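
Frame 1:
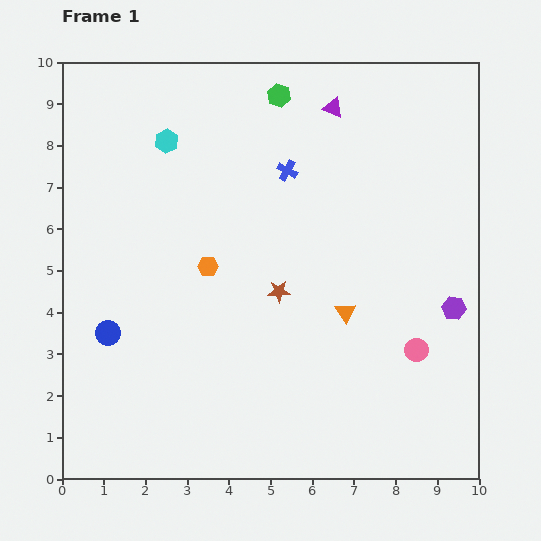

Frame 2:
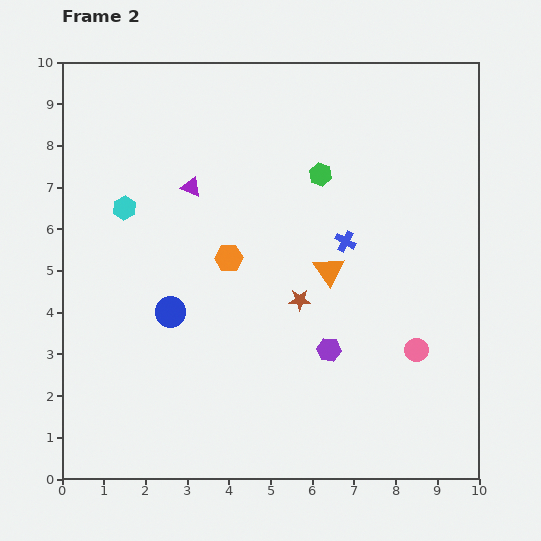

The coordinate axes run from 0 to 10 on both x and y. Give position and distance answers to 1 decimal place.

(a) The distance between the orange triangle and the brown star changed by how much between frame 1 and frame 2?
-0.7

Distance in frame 1: 1.7. Distance in frame 2: 1.0.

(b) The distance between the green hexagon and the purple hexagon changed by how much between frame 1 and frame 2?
-2.4

Distance in frame 1: 6.6. Distance in frame 2: 4.2.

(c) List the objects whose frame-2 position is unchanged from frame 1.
the pink circle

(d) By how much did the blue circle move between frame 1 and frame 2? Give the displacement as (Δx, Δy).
(1.5, 0.5)

The blue circle was at (1.1, 3.5) in frame 1 and (2.6, 4.0) in frame 2.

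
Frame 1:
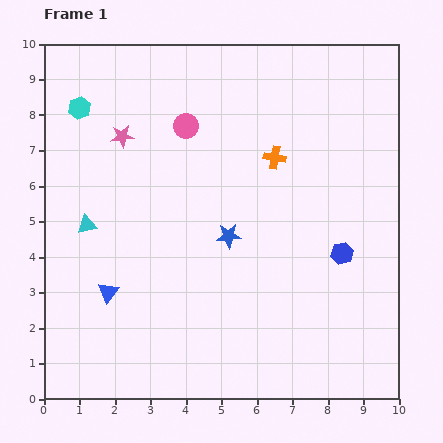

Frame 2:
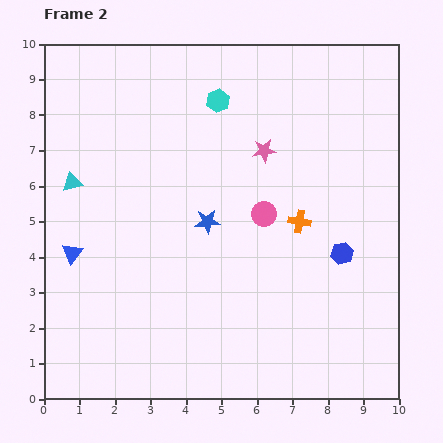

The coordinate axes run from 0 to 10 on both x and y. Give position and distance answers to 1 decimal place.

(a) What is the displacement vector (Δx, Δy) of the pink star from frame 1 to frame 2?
(4.0, -0.4)

The pink star was at (2.2, 7.4) in frame 1 and (6.2, 7.0) in frame 2.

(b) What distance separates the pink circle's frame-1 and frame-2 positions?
3.3

The pink circle moved from (4.0, 7.7) to (6.2, 5.2), a distance of √(2.2² + 2.5²) ≈ 3.3.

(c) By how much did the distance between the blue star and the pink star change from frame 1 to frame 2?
-1.5

Distance in frame 1: 4.1. Distance in frame 2: 2.6.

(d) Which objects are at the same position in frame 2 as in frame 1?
the blue hexagon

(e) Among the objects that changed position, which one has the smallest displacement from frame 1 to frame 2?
the blue star

(moved 0.7)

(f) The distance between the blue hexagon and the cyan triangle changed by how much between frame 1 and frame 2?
+0.7

Distance in frame 1: 7.2. Distance in frame 2: 7.9.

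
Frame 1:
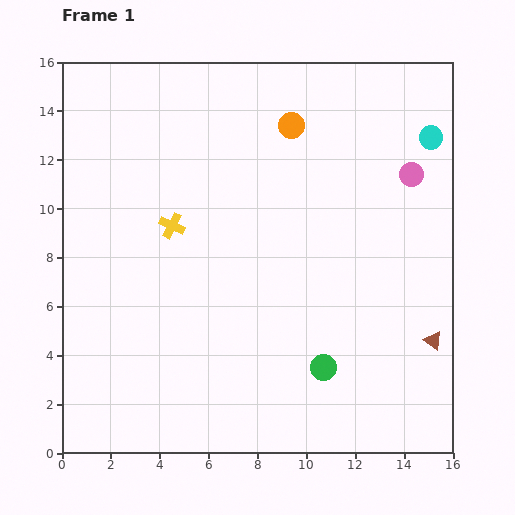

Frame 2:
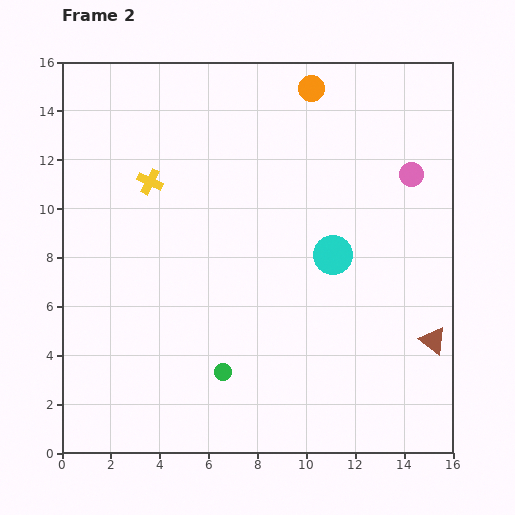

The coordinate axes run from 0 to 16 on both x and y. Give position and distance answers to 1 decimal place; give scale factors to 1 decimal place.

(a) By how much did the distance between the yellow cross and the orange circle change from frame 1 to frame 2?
+1.2

Distance in frame 1: 6.4. Distance in frame 2: 7.6.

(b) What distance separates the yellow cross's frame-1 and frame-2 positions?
2.0

The yellow cross moved from (4.5, 9.3) to (3.6, 11.1), a distance of √(0.9² + 1.8²) ≈ 2.0.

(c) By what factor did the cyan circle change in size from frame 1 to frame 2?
1.6×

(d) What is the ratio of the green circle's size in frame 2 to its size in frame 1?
0.7×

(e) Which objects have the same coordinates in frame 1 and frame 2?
the pink circle, the brown triangle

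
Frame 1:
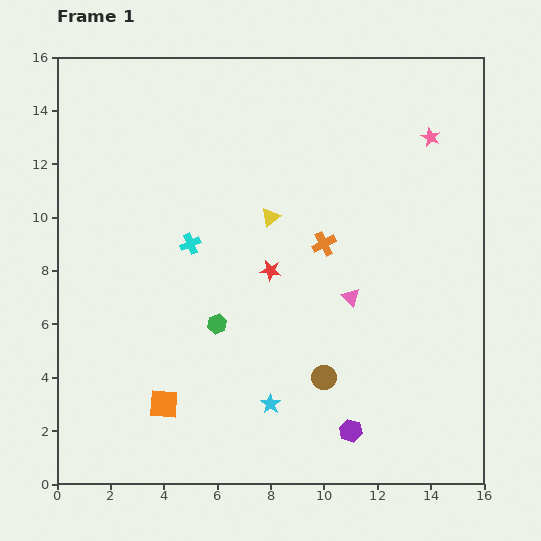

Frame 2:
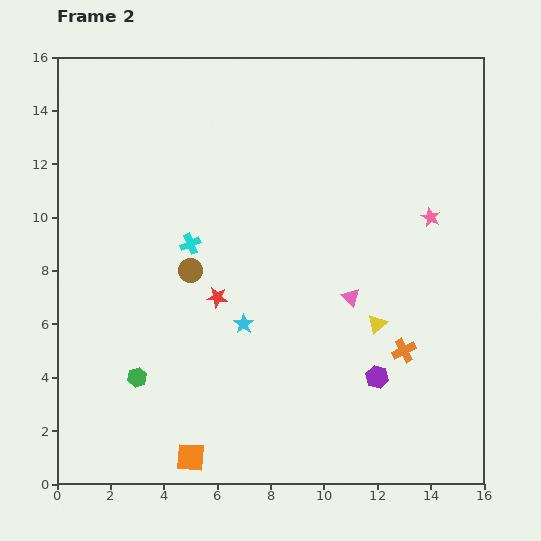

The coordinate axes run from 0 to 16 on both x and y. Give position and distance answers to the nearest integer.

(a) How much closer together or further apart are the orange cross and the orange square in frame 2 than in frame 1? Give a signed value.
+1

Distance in frame 1: 8. Distance in frame 2: 9.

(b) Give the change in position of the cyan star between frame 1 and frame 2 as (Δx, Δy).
(-1, 3)

The cyan star was at (8, 3) in frame 1 and (7, 6) in frame 2.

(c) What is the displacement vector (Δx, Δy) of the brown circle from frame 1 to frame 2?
(-5, 4)

The brown circle was at (10, 4) in frame 1 and (5, 8) in frame 2.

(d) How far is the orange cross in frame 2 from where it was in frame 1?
5

The orange cross moved from (10, 9) to (13, 5), a distance of √(3² + 4²) ≈ 5.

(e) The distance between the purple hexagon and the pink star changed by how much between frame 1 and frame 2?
-5

Distance in frame 1: 11. Distance in frame 2: 6.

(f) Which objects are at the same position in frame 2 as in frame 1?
the cyan cross, the pink triangle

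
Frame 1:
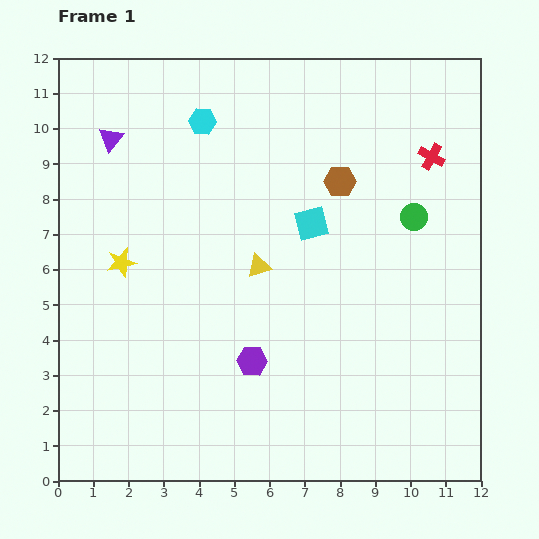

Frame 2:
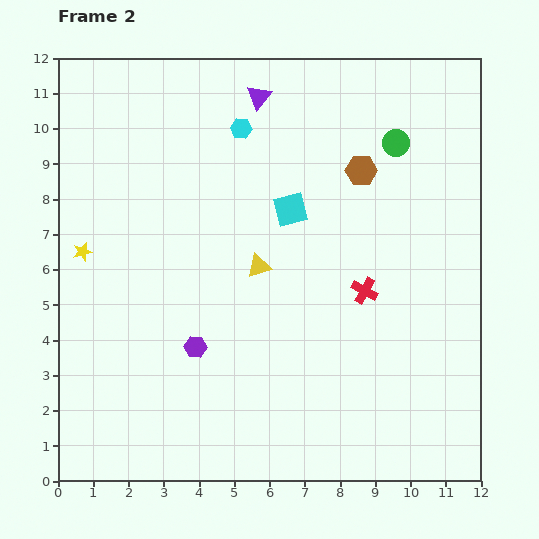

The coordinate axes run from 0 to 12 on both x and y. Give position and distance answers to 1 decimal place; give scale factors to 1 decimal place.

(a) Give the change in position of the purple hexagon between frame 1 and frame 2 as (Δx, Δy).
(-1.6, 0.4)

The purple hexagon was at (5.5, 3.4) in frame 1 and (3.9, 3.8) in frame 2.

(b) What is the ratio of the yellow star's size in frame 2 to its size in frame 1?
0.6×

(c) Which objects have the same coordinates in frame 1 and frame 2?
the yellow triangle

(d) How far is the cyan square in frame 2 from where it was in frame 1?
0.7

The cyan square moved from (7.2, 7.3) to (6.6, 7.7), a distance of √(0.6² + 0.4²) ≈ 0.7.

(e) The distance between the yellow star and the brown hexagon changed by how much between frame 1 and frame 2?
+1.6

Distance in frame 1: 6.6. Distance in frame 2: 8.2.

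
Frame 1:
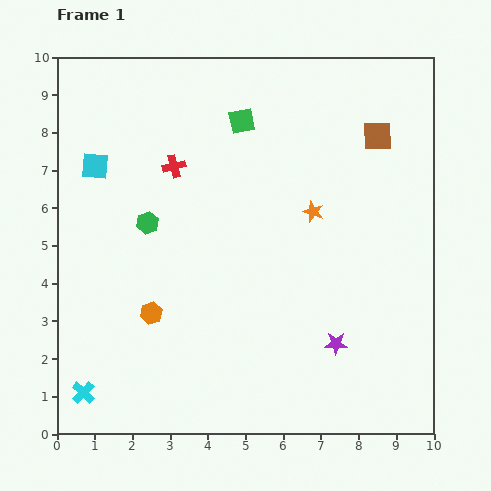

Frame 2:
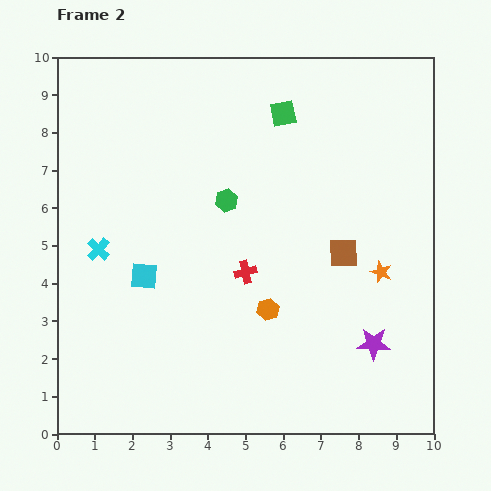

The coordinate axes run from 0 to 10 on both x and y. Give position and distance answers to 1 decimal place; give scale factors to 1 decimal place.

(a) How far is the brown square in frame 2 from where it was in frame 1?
3.2

The brown square moved from (8.5, 7.9) to (7.6, 4.8), a distance of √(0.9² + 3.1²) ≈ 3.2.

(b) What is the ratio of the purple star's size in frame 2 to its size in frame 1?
1.5×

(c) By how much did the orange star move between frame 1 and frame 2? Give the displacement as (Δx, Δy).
(1.8, -1.6)

The orange star was at (6.8, 5.9) in frame 1 and (8.6, 4.3) in frame 2.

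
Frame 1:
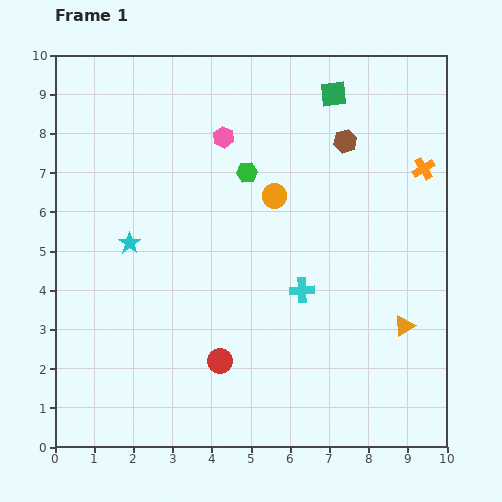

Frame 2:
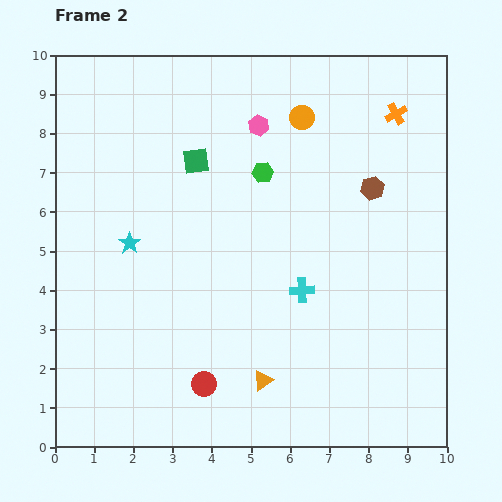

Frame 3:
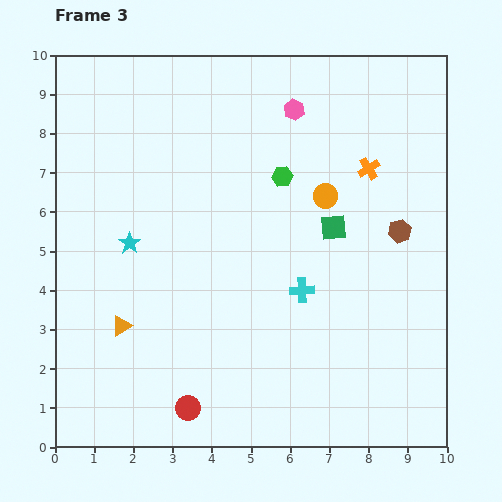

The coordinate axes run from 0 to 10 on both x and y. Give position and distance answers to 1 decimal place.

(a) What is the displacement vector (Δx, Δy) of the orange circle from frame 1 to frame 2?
(0.7, 2.0)

The orange circle was at (5.6, 6.4) in frame 1 and (6.3, 8.4) in frame 2.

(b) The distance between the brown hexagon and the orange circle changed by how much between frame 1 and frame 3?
-0.2

Distance in frame 1: 2.3. Distance in frame 3: 2.1.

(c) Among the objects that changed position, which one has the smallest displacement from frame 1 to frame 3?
the green hexagon

(moved 0.9)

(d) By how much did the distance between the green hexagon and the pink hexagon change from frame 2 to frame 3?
+0.5

Distance in frame 2: 1.2. Distance in frame 3: 1.7.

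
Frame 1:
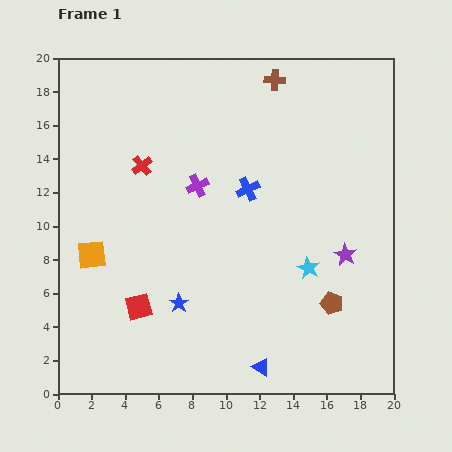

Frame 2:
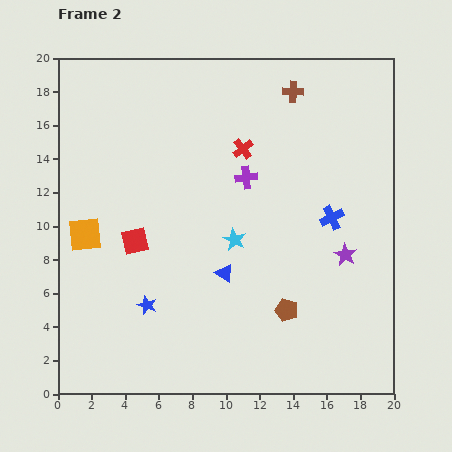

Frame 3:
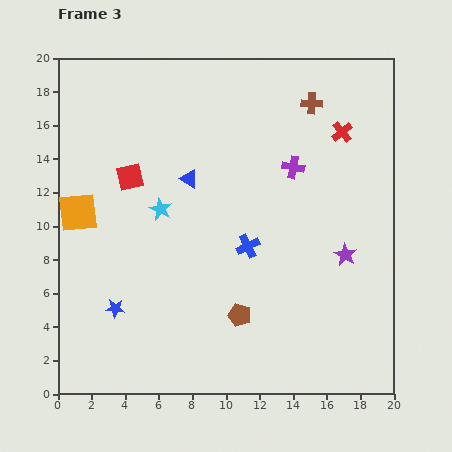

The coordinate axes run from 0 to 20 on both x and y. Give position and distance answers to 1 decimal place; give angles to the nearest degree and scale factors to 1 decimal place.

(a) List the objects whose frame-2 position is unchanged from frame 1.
the purple star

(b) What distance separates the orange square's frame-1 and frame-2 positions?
1.3

The orange square moved from (2.0, 8.3) to (1.6, 9.5), a distance of √(0.4² + 1.2²) ≈ 1.3.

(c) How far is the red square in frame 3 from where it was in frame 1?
7.7

The red square moved from (4.8, 5.2) to (4.3, 12.9), a distance of √(0.5² + 7.7²) ≈ 7.7.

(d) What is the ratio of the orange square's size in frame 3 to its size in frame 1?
1.3×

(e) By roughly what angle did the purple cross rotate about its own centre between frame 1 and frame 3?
35° clockwise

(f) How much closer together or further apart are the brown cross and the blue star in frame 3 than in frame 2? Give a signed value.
+1.5

Distance in frame 2: 15.4. Distance in frame 3: 16.9.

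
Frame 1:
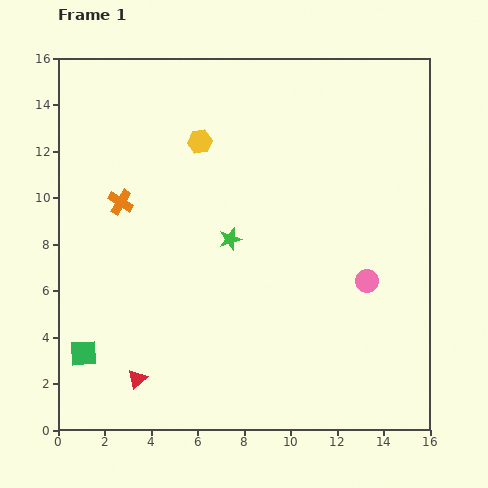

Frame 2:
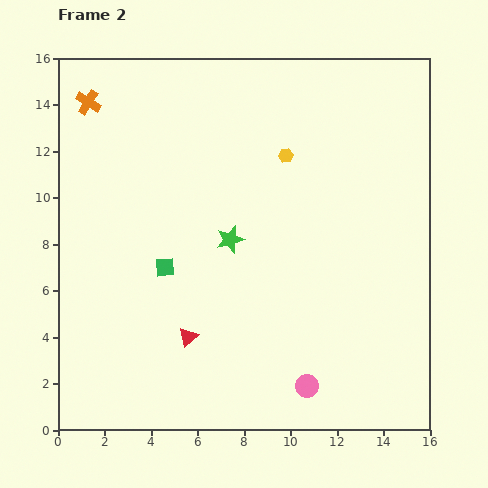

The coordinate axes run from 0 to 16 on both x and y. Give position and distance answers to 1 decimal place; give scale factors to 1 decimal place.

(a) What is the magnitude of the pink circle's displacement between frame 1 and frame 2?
5.2

The pink circle moved from (13.3, 6.4) to (10.7, 1.9), a distance of √(2.6² + 4.5²) ≈ 5.2.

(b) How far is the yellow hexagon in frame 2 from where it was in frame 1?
3.7

The yellow hexagon moved from (6.1, 12.4) to (9.8, 11.8), a distance of √(3.7² + 0.6²) ≈ 3.7.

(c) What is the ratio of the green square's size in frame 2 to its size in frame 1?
0.7×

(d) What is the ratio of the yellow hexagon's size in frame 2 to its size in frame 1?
0.6×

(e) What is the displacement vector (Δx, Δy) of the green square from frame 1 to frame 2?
(3.5, 3.7)

The green square was at (1.1, 3.3) in frame 1 and (4.6, 7.0) in frame 2.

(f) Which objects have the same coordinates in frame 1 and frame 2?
the green star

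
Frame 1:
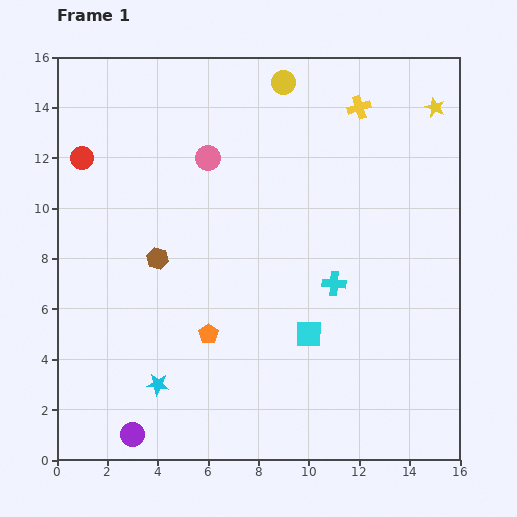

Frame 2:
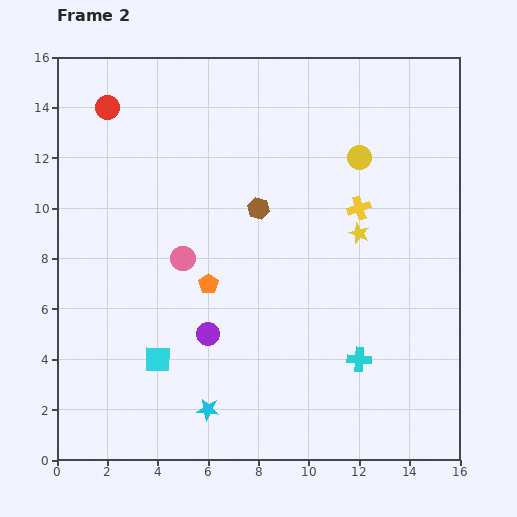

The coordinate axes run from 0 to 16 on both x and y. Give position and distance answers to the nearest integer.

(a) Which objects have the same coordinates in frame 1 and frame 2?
none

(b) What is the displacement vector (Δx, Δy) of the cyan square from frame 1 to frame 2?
(-6, -1)

The cyan square was at (10, 5) in frame 1 and (4, 4) in frame 2.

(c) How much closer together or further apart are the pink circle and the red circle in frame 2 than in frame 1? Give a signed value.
+2

Distance in frame 1: 5. Distance in frame 2: 7.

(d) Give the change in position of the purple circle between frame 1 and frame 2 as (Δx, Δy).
(3, 4)

The purple circle was at (3, 1) in frame 1 and (6, 5) in frame 2.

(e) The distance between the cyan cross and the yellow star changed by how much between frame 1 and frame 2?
-3

Distance in frame 1: 8. Distance in frame 2: 5.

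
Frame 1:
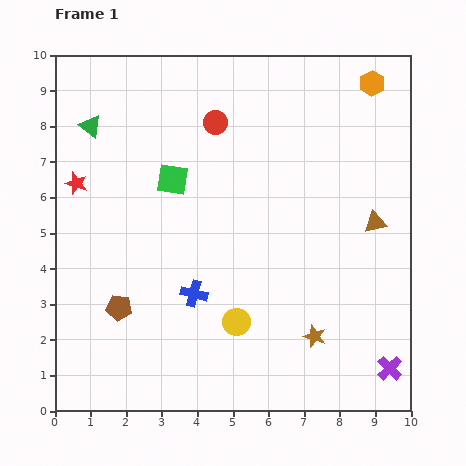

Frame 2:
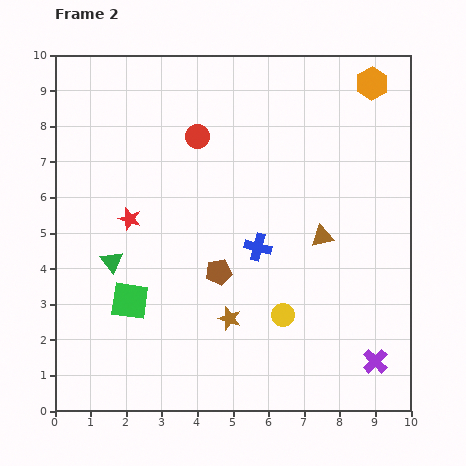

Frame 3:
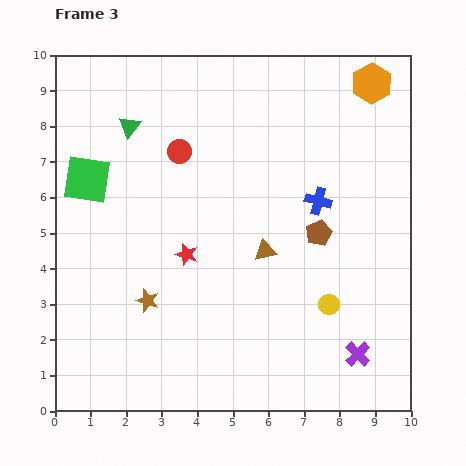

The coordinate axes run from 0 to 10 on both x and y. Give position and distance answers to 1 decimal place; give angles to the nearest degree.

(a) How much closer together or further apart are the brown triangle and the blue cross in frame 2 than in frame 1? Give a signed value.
-3.7

Distance in frame 1: 5.5. Distance in frame 2: 1.8.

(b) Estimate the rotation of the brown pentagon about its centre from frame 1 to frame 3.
31° counter-clockwise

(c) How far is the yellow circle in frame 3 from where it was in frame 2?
1.3

The yellow circle moved from (6.4, 2.7) to (7.7, 3.0), a distance of √(1.3² + 0.3²) ≈ 1.3.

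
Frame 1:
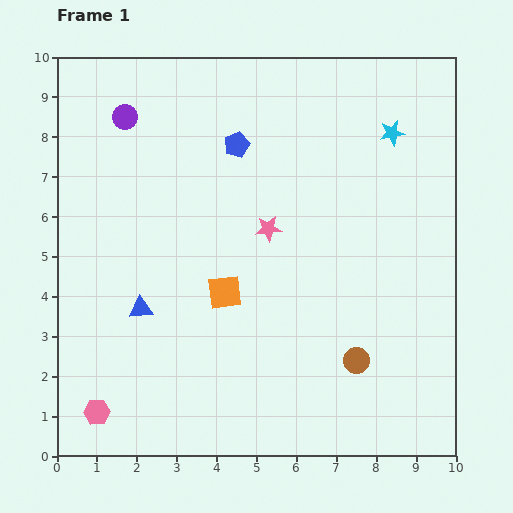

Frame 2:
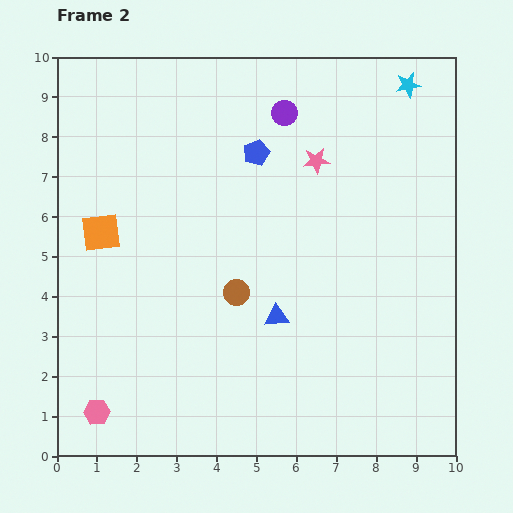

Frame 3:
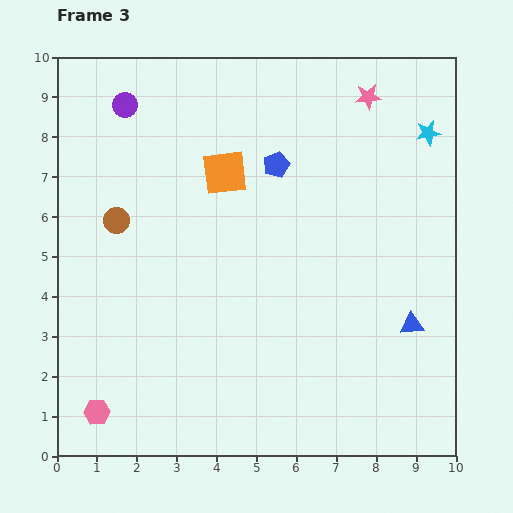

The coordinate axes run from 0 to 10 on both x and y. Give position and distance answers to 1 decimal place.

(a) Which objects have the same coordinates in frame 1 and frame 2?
the pink hexagon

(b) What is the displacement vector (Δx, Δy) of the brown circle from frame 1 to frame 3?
(-6.0, 3.5)

The brown circle was at (7.5, 2.4) in frame 1 and (1.5, 5.9) in frame 3.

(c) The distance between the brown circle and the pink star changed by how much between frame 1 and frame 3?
+3.0

Distance in frame 1: 4.0. Distance in frame 3: 7.0.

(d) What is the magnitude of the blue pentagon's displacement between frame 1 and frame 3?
1.1

The blue pentagon moved from (4.5, 7.8) to (5.5, 7.3), a distance of √(1.0² + 0.5²) ≈ 1.1.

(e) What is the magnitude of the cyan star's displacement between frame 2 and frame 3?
1.3

The cyan star moved from (8.8, 9.3) to (9.3, 8.1), a distance of √(0.5² + 1.2²) ≈ 1.3.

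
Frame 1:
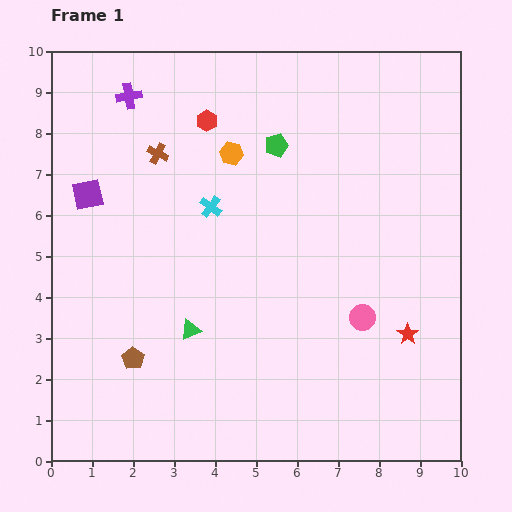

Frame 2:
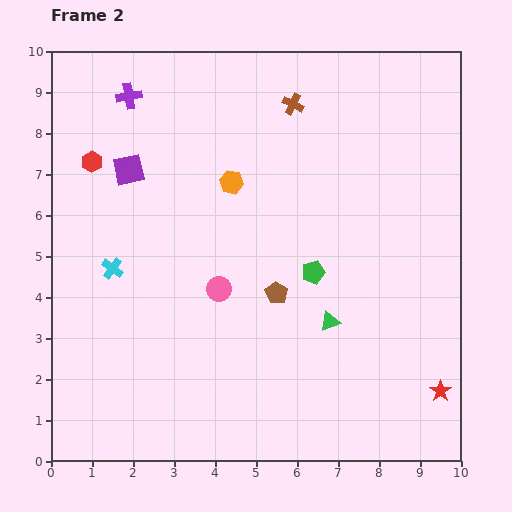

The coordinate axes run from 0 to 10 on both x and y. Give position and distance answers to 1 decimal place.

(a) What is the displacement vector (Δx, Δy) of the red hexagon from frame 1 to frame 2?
(-2.8, -1.0)

The red hexagon was at (3.8, 8.3) in frame 1 and (1.0, 7.3) in frame 2.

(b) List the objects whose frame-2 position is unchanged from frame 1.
the purple cross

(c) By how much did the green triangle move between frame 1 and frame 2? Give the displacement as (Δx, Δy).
(3.4, 0.2)

The green triangle was at (3.4, 3.2) in frame 1 and (6.8, 3.4) in frame 2.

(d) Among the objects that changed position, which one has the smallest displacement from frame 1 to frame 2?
the orange hexagon

(moved 0.7)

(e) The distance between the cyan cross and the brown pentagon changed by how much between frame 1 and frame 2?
-0.2

Distance in frame 1: 4.2. Distance in frame 2: 4.0.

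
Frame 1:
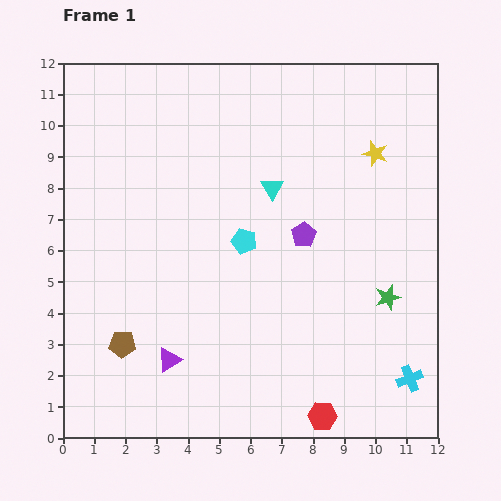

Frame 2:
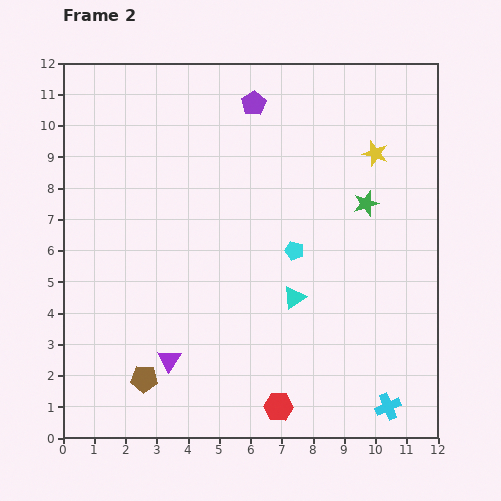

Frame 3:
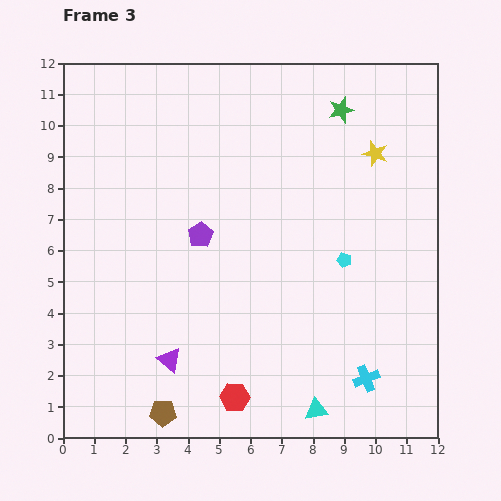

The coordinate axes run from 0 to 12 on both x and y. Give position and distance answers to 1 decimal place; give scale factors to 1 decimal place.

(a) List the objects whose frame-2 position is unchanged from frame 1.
the yellow star, the purple triangle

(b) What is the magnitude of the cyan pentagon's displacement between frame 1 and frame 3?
3.3

The cyan pentagon moved from (5.8, 6.3) to (9.0, 5.7), a distance of √(3.2² + 0.6²) ≈ 3.3.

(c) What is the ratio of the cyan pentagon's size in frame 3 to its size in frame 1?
0.6×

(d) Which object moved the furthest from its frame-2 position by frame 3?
the purple pentagon

(moved 4.5; next 3.7)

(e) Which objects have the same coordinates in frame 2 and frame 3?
the yellow star, the purple triangle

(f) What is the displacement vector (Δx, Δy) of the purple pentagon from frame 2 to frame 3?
(-1.7, -4.2)

The purple pentagon was at (6.1, 10.7) in frame 2 and (4.4, 6.5) in frame 3.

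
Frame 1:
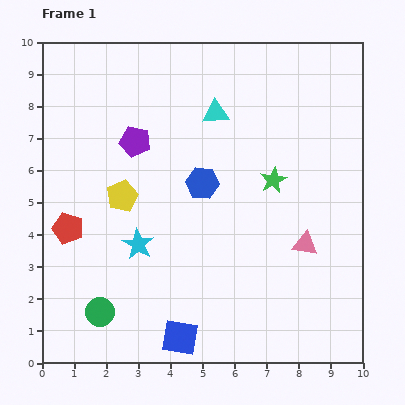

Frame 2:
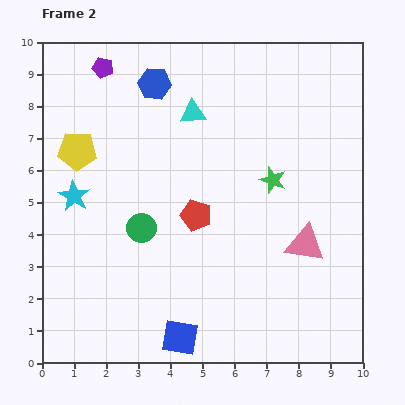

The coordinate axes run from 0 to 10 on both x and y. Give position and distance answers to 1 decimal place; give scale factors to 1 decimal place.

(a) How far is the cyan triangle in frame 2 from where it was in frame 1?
0.7

The cyan triangle moved from (5.4, 7.8) to (4.7, 7.8), a distance of √(0.7² + 0.0²) ≈ 0.7.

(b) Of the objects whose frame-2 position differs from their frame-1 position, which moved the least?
the cyan triangle

(moved 0.7)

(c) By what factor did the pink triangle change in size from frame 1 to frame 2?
1.5×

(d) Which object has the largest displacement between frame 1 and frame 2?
the red pentagon

(moved 4.0; next 3.4)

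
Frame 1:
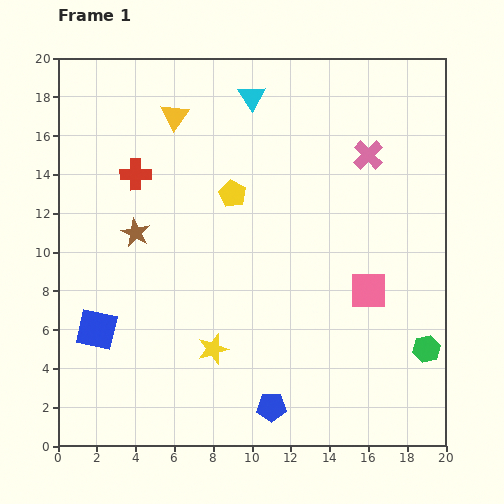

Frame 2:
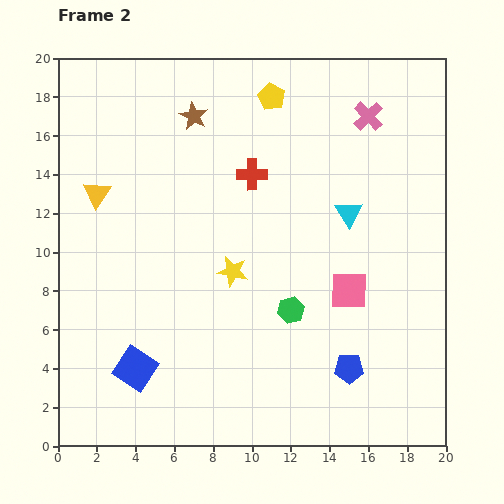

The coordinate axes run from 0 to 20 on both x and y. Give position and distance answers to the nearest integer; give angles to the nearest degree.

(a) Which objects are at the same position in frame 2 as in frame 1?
none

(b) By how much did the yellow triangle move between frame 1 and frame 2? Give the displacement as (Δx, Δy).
(-4, -4)

The yellow triangle was at (6, 17) in frame 1 and (2, 13) in frame 2.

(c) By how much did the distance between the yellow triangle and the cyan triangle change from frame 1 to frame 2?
+9

Distance in frame 1: 4. Distance in frame 2: 13.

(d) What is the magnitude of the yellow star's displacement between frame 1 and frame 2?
4

The yellow star moved from (8, 5) to (9, 9), a distance of √(1² + 4²) ≈ 4.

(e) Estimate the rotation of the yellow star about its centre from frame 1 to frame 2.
28° clockwise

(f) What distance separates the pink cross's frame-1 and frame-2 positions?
2

The pink cross moved from (16, 15) to (16, 17), a distance of √(0² + 2²) ≈ 2.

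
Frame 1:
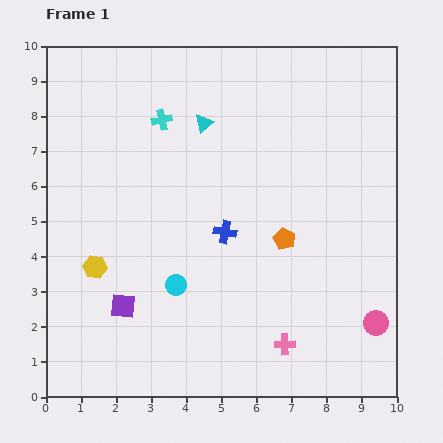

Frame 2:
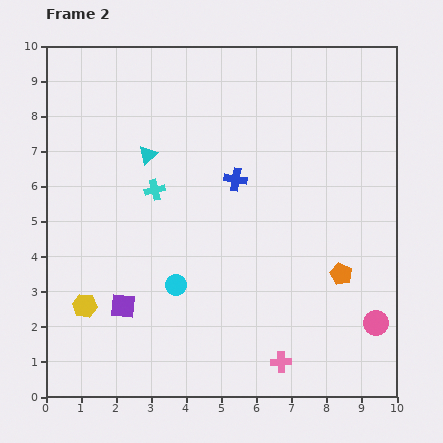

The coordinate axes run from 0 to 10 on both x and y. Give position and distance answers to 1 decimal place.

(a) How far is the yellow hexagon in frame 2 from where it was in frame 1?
1.1

The yellow hexagon moved from (1.4, 3.7) to (1.1, 2.6), a distance of √(0.3² + 1.1²) ≈ 1.1.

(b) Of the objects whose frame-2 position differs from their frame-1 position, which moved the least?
the pink cross

(moved 0.5)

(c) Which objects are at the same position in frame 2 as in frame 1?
the purple square, the pink circle, the cyan circle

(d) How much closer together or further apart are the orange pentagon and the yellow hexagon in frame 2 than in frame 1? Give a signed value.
+1.9

Distance in frame 1: 5.5. Distance in frame 2: 7.4.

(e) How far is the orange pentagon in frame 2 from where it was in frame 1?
1.9

The orange pentagon moved from (6.8, 4.5) to (8.4, 3.5), a distance of √(1.6² + 1.0²) ≈ 1.9.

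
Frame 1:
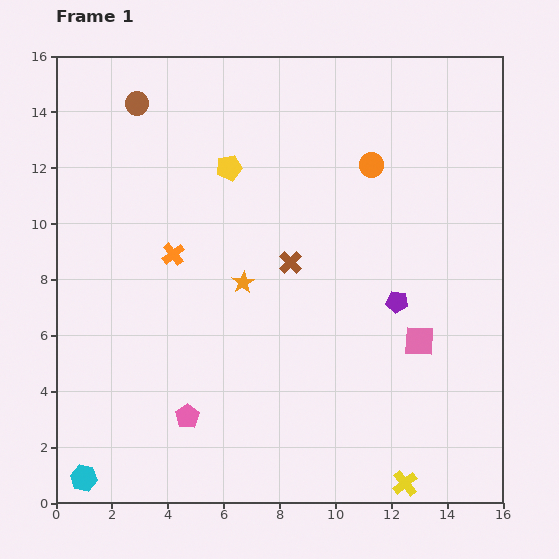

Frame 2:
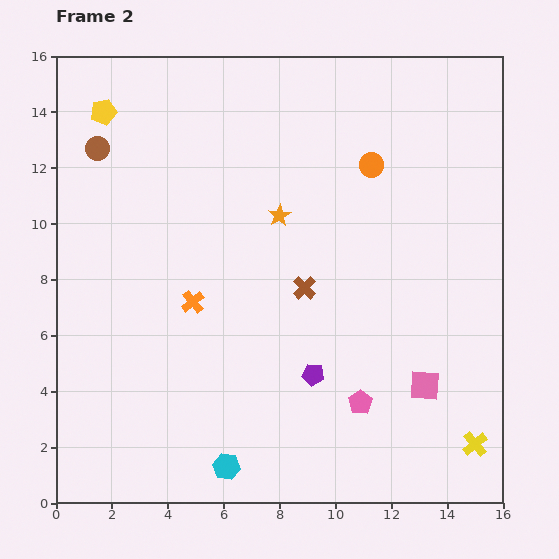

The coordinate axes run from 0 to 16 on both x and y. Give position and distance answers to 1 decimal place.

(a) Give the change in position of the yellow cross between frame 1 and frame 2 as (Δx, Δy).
(2.5, 1.4)

The yellow cross was at (12.5, 0.7) in frame 1 and (15.0, 2.1) in frame 2.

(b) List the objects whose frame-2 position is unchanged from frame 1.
the orange circle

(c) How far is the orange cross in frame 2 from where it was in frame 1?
1.8

The orange cross moved from (4.2, 8.9) to (4.9, 7.2), a distance of √(0.7² + 1.7²) ≈ 1.8.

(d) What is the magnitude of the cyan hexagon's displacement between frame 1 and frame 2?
5.1

The cyan hexagon moved from (1.0, 0.9) to (6.1, 1.3), a distance of √(5.1² + 0.4²) ≈ 5.1.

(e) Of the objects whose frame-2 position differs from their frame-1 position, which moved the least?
the brown cross

(moved 1.0)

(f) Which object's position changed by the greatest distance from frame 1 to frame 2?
the pink pentagon

(moved 6.2; next 5.1)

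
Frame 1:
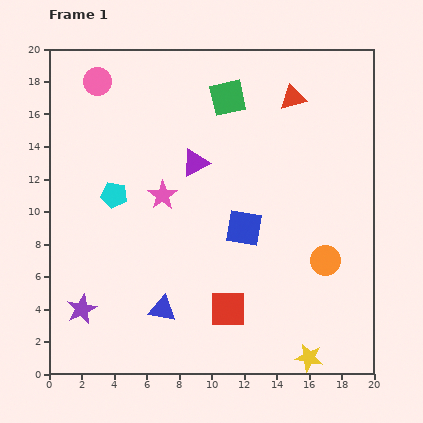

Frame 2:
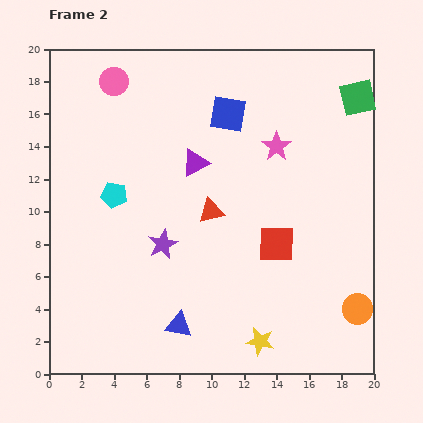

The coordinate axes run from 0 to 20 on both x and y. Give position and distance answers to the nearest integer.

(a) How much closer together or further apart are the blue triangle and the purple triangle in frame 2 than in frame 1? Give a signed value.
+1

Distance in frame 1: 9. Distance in frame 2: 10.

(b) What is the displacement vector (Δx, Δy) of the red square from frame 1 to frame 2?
(3, 4)

The red square was at (11, 4) in frame 1 and (14, 8) in frame 2.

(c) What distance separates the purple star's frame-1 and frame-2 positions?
6

The purple star moved from (2, 4) to (7, 8), a distance of √(5² + 4²) ≈ 6.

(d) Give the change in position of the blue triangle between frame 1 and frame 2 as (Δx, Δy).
(1, -1)

The blue triangle was at (7, 4) in frame 1 and (8, 3) in frame 2.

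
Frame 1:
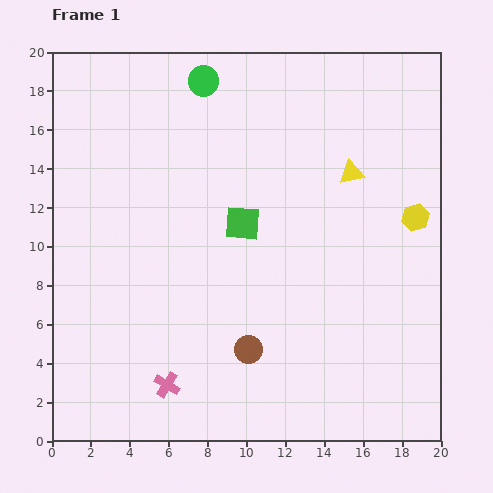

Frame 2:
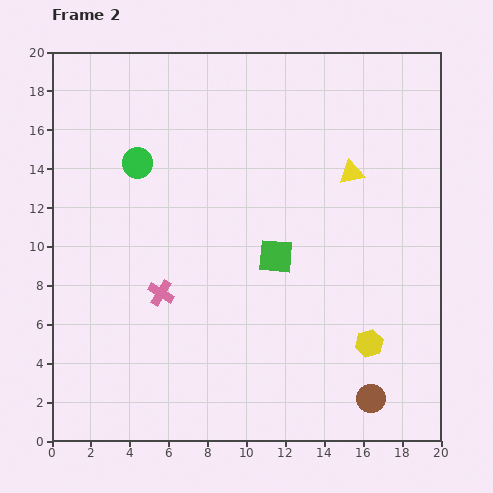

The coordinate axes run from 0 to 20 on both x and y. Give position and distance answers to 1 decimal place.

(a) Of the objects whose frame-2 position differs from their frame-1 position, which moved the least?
the green square

(moved 2.4)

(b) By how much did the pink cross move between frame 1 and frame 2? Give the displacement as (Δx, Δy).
(-0.3, 4.7)

The pink cross was at (5.9, 2.9) in frame 1 and (5.6, 7.6) in frame 2.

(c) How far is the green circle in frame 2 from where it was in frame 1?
5.4

The green circle moved from (7.8, 18.5) to (4.4, 14.3), a distance of √(3.4² + 4.2²) ≈ 5.4.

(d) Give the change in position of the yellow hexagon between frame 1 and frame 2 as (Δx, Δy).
(-2.4, -6.5)

The yellow hexagon was at (18.7, 11.5) in frame 1 and (16.3, 5.0) in frame 2.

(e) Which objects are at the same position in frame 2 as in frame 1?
the yellow triangle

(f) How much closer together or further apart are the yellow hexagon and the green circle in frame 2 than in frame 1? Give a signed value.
+2.1

Distance in frame 1: 13.0. Distance in frame 2: 15.1.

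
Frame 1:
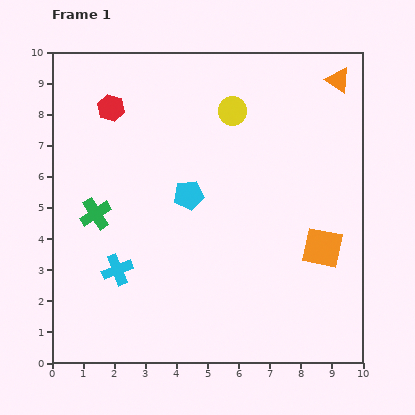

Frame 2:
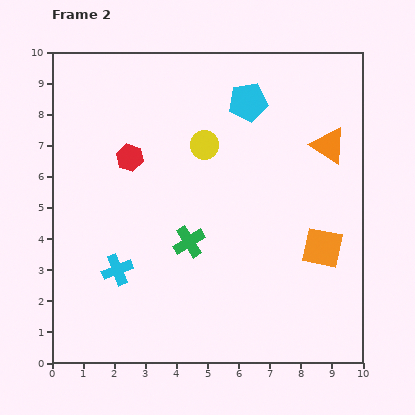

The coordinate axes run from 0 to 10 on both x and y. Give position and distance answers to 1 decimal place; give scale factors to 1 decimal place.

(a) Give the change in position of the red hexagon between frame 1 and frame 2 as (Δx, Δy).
(0.6, -1.6)

The red hexagon was at (1.9, 8.2) in frame 1 and (2.5, 6.6) in frame 2.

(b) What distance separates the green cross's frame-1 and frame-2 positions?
3.1

The green cross moved from (1.4, 4.8) to (4.4, 3.9), a distance of √(3.0² + 0.9²) ≈ 3.1.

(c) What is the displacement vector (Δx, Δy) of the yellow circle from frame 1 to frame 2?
(-0.9, -1.1)

The yellow circle was at (5.8, 8.1) in frame 1 and (4.9, 7.0) in frame 2.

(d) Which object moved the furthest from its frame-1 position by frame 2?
the cyan pentagon

(moved 3.6; next 3.1)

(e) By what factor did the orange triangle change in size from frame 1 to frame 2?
1.4×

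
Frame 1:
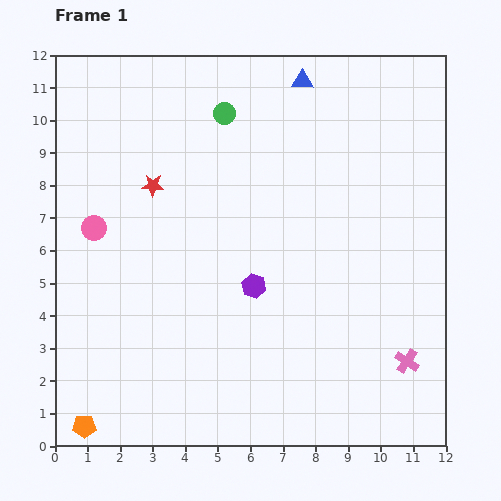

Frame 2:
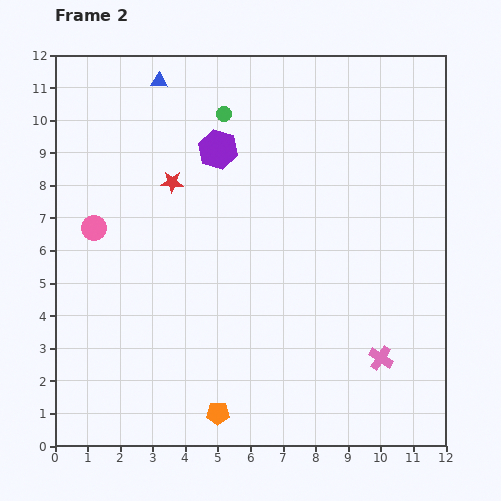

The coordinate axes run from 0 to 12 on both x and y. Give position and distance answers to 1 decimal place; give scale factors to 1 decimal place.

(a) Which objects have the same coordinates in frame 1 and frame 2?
the pink circle, the green circle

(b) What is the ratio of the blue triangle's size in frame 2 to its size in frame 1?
0.8×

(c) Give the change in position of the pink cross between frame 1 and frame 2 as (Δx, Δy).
(-0.8, 0.1)

The pink cross was at (10.8, 2.6) in frame 1 and (10.0, 2.7) in frame 2.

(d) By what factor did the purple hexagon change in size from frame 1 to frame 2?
1.6×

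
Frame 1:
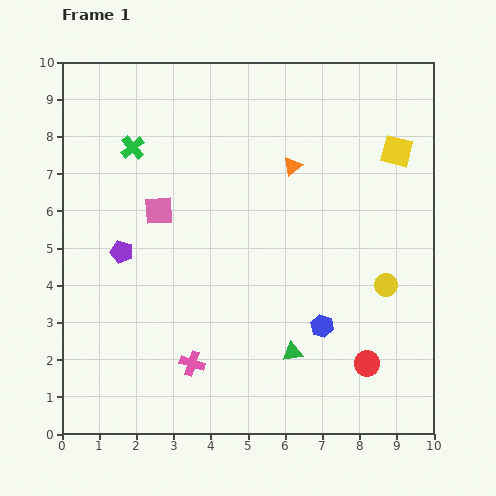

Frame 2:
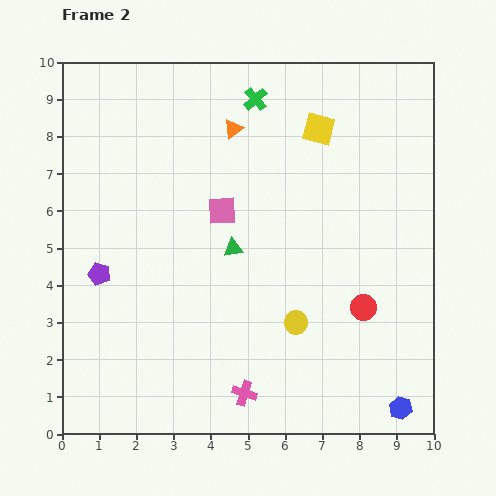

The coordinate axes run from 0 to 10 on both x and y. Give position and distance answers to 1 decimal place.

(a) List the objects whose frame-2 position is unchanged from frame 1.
none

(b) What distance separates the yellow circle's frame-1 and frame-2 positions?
2.6

The yellow circle moved from (8.7, 4.0) to (6.3, 3.0), a distance of √(2.4² + 1.0²) ≈ 2.6.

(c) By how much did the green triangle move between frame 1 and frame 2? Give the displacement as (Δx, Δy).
(-1.6, 2.8)

The green triangle was at (6.2, 2.2) in frame 1 and (4.6, 5.0) in frame 2.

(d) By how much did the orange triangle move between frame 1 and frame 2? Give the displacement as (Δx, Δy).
(-1.6, 1.0)

The orange triangle was at (6.2, 7.2) in frame 1 and (4.6, 8.2) in frame 2.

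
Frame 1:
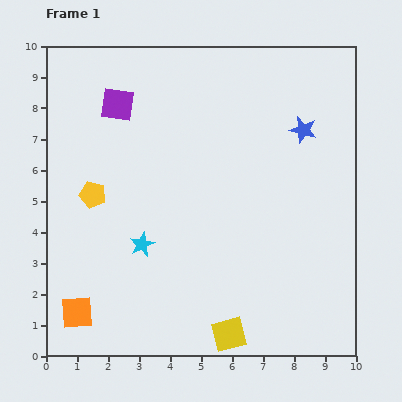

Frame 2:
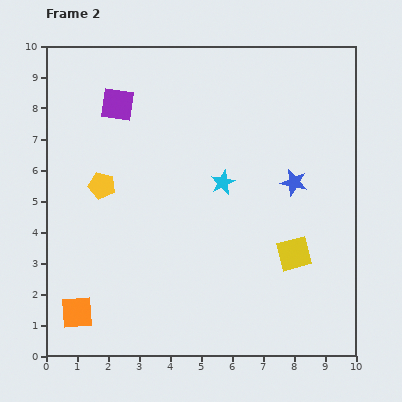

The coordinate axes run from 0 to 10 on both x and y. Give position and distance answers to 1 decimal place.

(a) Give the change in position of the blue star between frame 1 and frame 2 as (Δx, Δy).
(-0.3, -1.7)

The blue star was at (8.3, 7.3) in frame 1 and (8.0, 5.6) in frame 2.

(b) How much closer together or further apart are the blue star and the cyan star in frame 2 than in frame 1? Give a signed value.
-4.1

Distance in frame 1: 6.4. Distance in frame 2: 2.3.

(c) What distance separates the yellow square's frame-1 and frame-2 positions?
3.3

The yellow square moved from (5.9, 0.7) to (8.0, 3.3), a distance of √(2.1² + 2.6²) ≈ 3.3.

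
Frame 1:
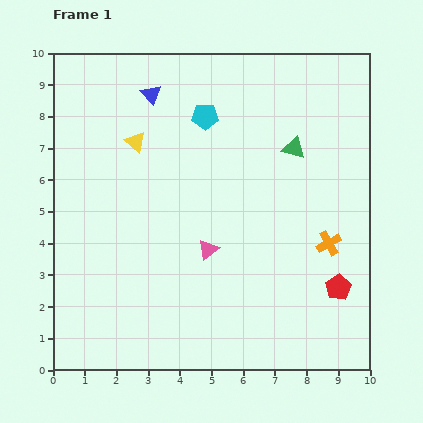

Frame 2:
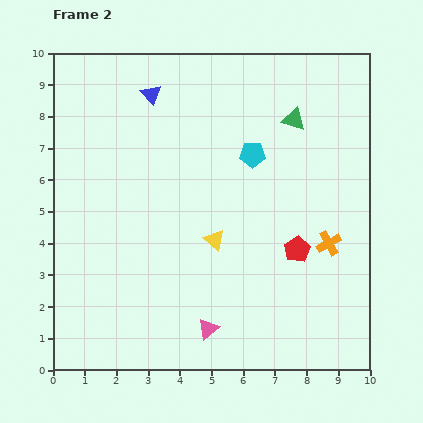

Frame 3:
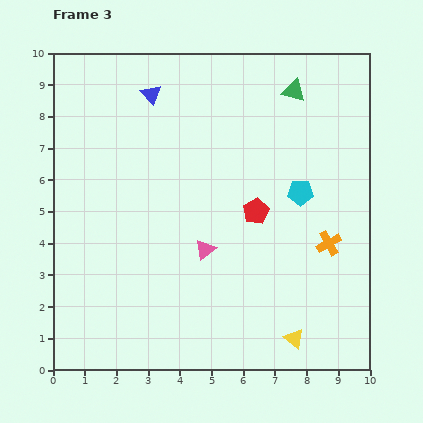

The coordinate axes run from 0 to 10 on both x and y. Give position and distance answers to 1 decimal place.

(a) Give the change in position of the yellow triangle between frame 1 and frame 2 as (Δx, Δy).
(2.5, -3.1)

The yellow triangle was at (2.6, 7.2) in frame 1 and (5.1, 4.1) in frame 2.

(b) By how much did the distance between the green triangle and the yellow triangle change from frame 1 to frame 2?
-0.5

Distance in frame 1: 5.0. Distance in frame 2: 4.5.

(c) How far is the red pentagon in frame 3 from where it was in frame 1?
3.5

The red pentagon moved from (9.0, 2.6) to (6.4, 5.0), a distance of √(2.6² + 2.4²) ≈ 3.5.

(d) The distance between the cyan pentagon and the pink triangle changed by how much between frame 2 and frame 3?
-2.2

Distance in frame 2: 5.7. Distance in frame 3: 3.5.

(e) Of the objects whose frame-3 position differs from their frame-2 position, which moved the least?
the green triangle

(moved 0.9)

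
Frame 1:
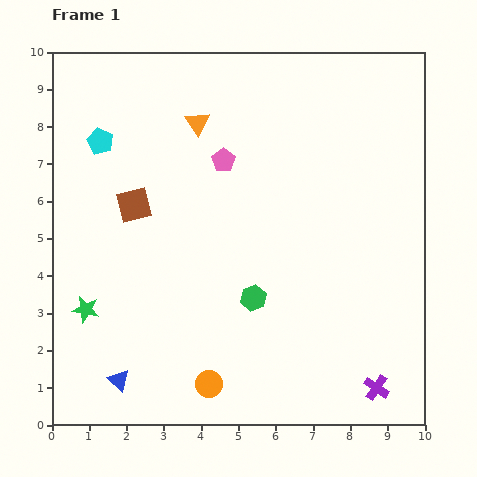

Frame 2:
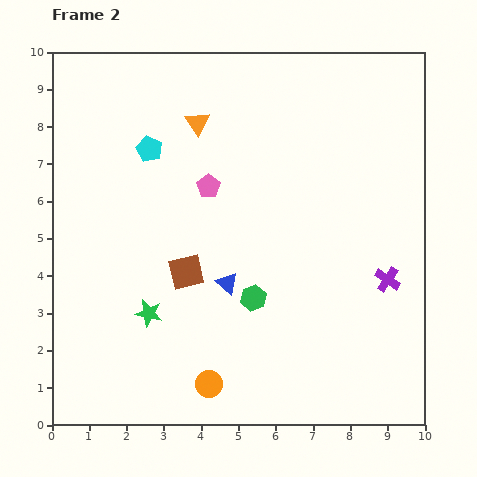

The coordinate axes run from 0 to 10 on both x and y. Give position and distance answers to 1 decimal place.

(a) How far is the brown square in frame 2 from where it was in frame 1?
2.3

The brown square moved from (2.2, 5.9) to (3.6, 4.1), a distance of √(1.4² + 1.8²) ≈ 2.3.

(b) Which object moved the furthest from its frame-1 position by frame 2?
the blue triangle

(moved 3.9; next 2.9)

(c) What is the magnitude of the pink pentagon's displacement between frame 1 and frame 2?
0.8

The pink pentagon moved from (4.6, 7.1) to (4.2, 6.4), a distance of √(0.4² + 0.7²) ≈ 0.8.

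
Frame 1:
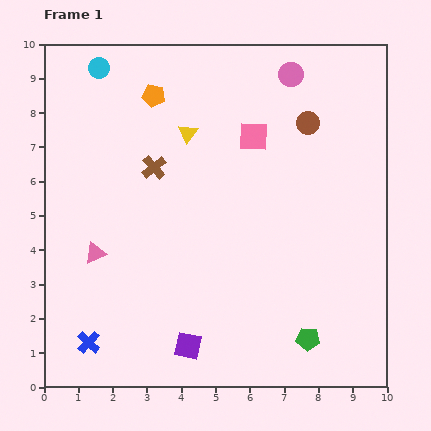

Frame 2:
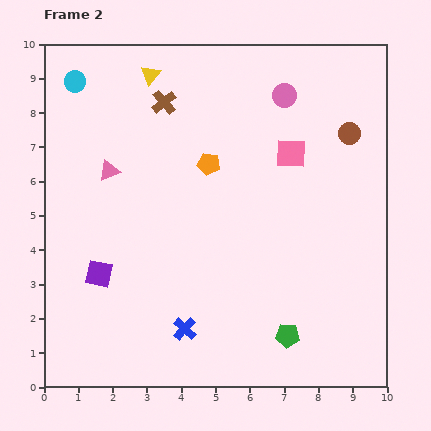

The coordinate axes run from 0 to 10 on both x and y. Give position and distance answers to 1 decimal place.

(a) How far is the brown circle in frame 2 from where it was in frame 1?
1.2

The brown circle moved from (7.7, 7.7) to (8.9, 7.4), a distance of √(1.2² + 0.3²) ≈ 1.2.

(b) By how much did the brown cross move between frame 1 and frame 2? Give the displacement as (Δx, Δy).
(0.3, 1.9)

The brown cross was at (3.2, 6.4) in frame 1 and (3.5, 8.3) in frame 2.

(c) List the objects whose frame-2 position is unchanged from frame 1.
none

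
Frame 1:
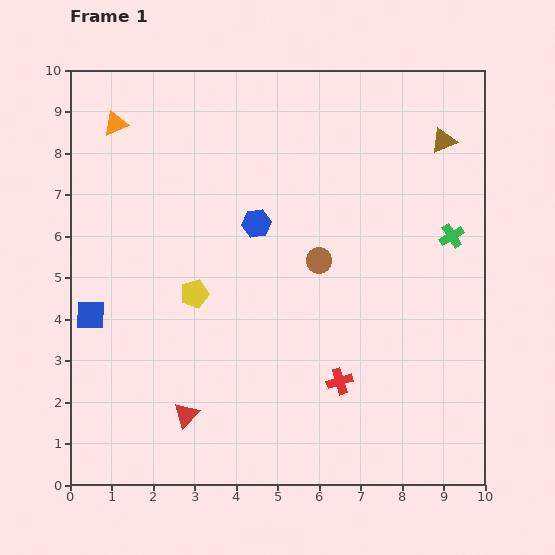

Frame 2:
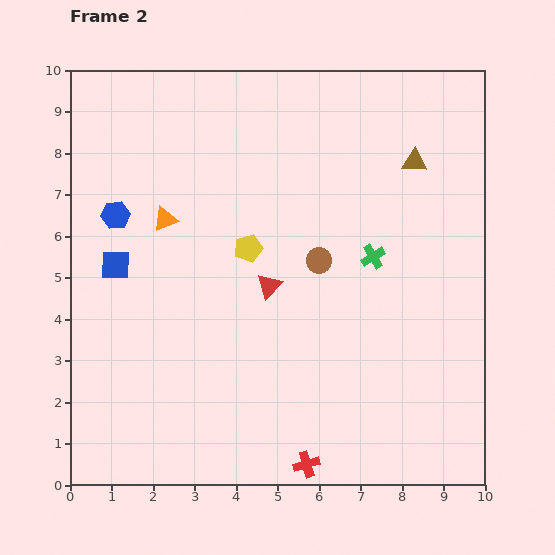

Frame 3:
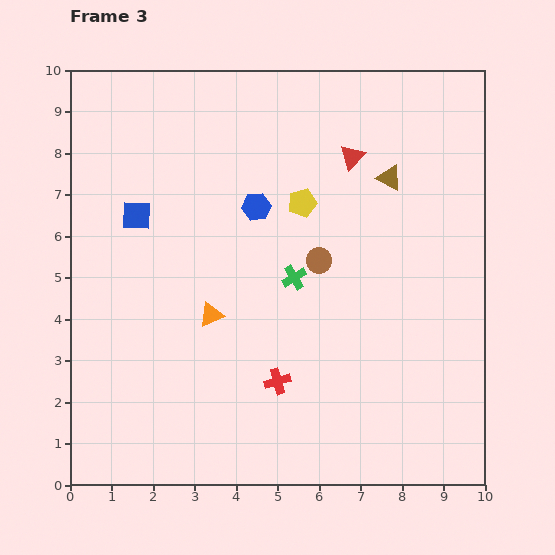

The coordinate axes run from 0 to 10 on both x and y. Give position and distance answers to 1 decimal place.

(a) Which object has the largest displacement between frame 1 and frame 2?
the red triangle

(moved 3.7; next 3.4)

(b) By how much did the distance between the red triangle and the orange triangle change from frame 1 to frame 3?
-2.1

Distance in frame 1: 7.2. Distance in frame 3: 5.1.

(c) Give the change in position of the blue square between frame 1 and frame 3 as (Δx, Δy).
(1.1, 2.4)

The blue square was at (0.5, 4.1) in frame 1 and (1.6, 6.5) in frame 3.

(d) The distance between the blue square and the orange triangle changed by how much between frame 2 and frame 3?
+1.4

Distance in frame 2: 1.6. Distance in frame 3: 3.0.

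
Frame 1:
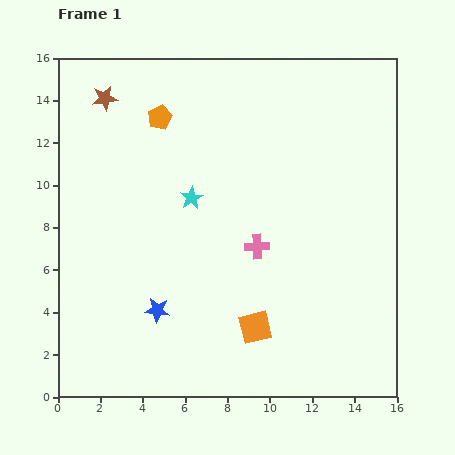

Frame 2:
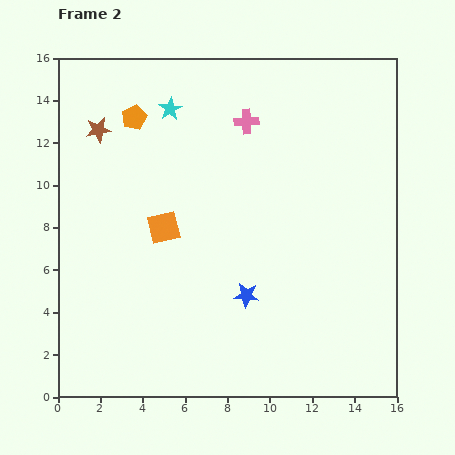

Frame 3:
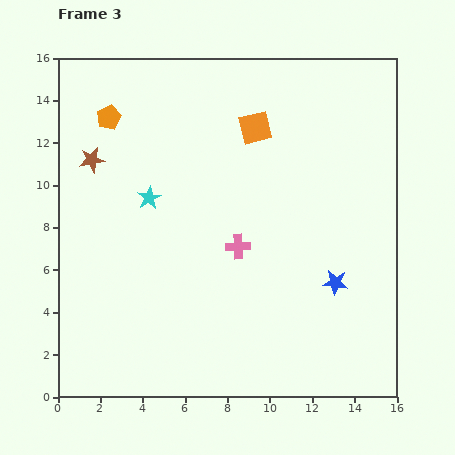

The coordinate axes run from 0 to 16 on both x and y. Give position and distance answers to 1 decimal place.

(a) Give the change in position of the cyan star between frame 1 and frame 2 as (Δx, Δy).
(-1.0, 4.2)

The cyan star was at (6.3, 9.4) in frame 1 and (5.3, 13.6) in frame 2.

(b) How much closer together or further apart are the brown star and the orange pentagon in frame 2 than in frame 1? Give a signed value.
-1.0

Distance in frame 1: 2.8. Distance in frame 2: 1.8.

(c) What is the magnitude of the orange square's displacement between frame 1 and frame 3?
9.4

The orange square moved from (9.3, 3.3) to (9.3, 12.7), a distance of √(0.0² + 9.4²) ≈ 9.4.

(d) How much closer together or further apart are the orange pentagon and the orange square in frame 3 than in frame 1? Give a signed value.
-4.0

Distance in frame 1: 10.9. Distance in frame 3: 6.9.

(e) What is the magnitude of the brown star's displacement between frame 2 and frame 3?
1.4

The brown star moved from (1.9, 12.6) to (1.6, 11.2), a distance of √(0.3² + 1.4²) ≈ 1.4.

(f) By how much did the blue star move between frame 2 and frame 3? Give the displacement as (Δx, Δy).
(4.2, 0.6)

The blue star was at (8.9, 4.8) in frame 2 and (13.1, 5.4) in frame 3.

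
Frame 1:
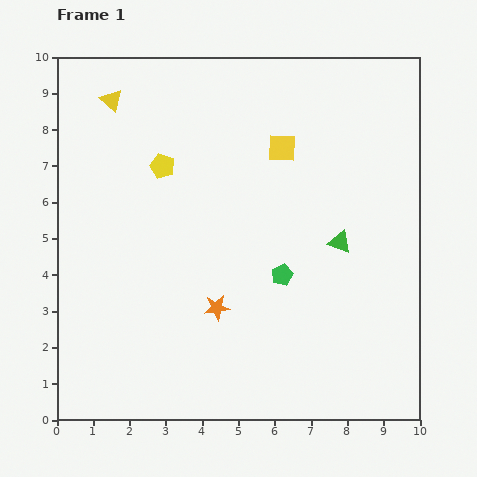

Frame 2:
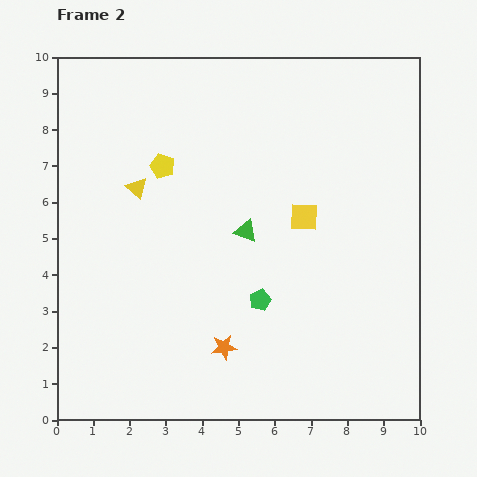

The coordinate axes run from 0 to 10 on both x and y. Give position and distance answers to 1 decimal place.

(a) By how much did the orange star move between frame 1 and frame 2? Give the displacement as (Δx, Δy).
(0.2, -1.1)

The orange star was at (4.4, 3.1) in frame 1 and (4.6, 2.0) in frame 2.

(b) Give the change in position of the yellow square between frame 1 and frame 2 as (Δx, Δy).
(0.6, -1.9)

The yellow square was at (6.2, 7.5) in frame 1 and (6.8, 5.6) in frame 2.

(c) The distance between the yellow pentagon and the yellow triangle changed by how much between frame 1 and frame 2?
-1.4

Distance in frame 1: 2.3. Distance in frame 2: 0.9.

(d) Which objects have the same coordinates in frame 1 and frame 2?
the yellow pentagon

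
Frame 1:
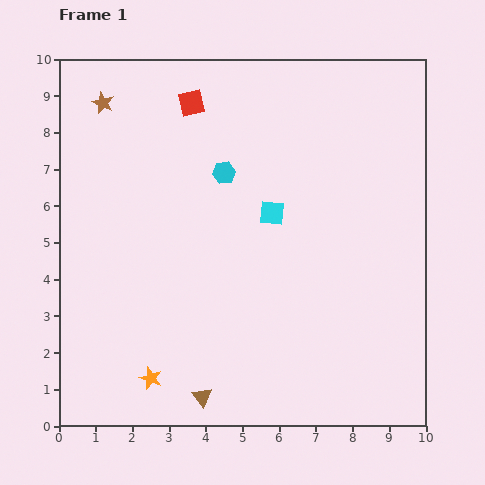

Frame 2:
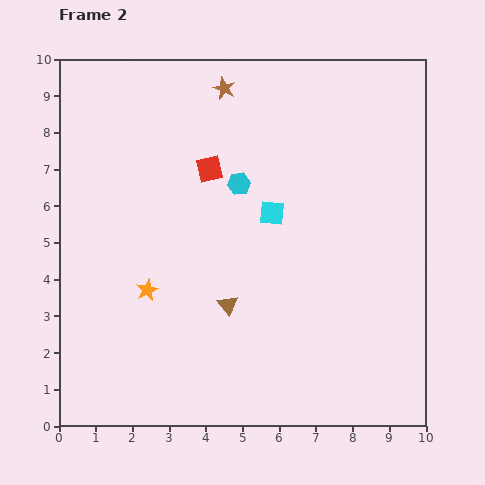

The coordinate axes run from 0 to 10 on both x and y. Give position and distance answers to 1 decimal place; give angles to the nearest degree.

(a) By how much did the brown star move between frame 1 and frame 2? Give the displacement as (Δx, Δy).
(3.3, 0.4)

The brown star was at (1.2, 8.8) in frame 1 and (4.5, 9.2) in frame 2.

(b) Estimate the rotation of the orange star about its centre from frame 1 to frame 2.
26° clockwise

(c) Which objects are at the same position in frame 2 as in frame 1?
the cyan square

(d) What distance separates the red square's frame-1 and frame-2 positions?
1.9

The red square moved from (3.6, 8.8) to (4.1, 7.0), a distance of √(0.5² + 1.8²) ≈ 1.9.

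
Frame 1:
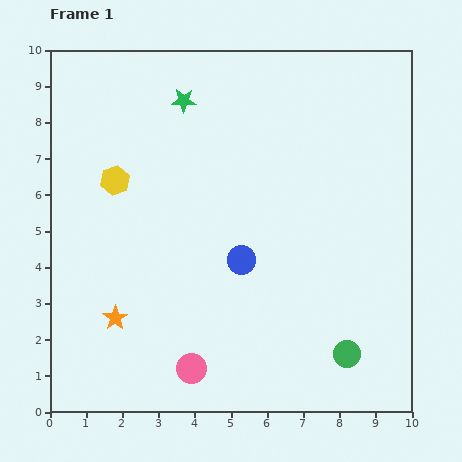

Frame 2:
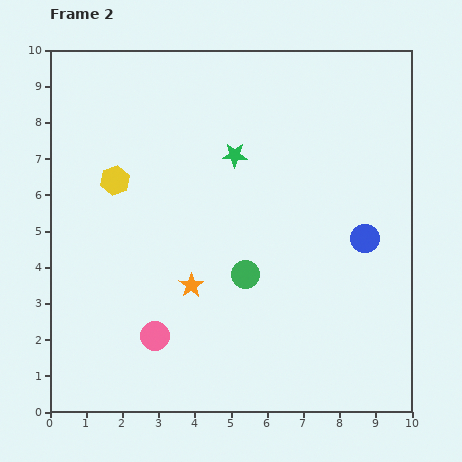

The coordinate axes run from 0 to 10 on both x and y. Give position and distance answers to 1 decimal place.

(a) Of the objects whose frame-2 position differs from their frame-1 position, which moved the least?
the pink circle

(moved 1.3)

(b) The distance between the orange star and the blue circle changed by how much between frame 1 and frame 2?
+1.2

Distance in frame 1: 3.8. Distance in frame 2: 5.0.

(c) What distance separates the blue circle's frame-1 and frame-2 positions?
3.5

The blue circle moved from (5.3, 4.2) to (8.7, 4.8), a distance of √(3.4² + 0.6²) ≈ 3.5.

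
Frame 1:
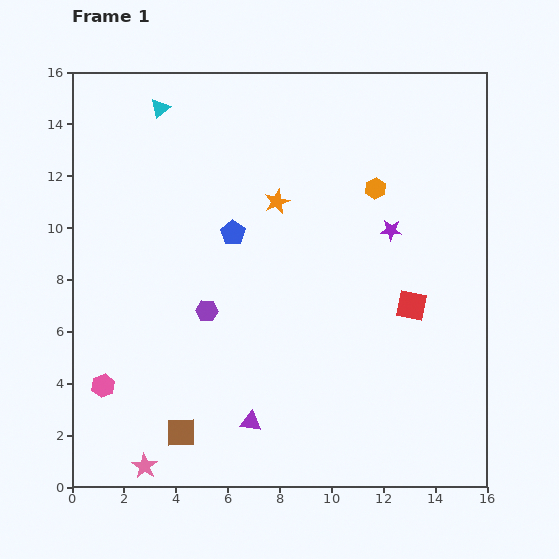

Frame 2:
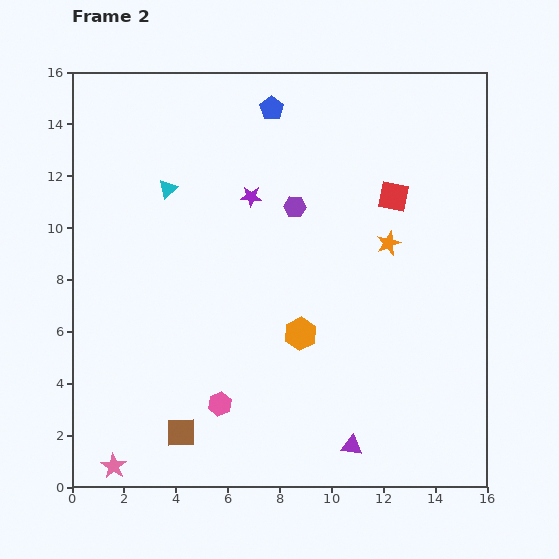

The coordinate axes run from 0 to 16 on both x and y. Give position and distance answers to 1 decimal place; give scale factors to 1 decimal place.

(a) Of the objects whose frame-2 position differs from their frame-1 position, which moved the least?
the pink star

(moved 1.2)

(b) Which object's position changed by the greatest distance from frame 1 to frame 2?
the orange hexagon

(moved 6.3; next 5.6)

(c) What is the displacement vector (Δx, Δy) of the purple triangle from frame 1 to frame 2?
(3.9, -0.9)

The purple triangle was at (6.9, 2.5) in frame 1 and (10.8, 1.6) in frame 2.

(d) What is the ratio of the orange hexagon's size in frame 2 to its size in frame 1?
1.5×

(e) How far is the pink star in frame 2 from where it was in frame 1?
1.2

The pink star moved from (2.8, 0.8) to (1.6, 0.8), a distance of √(1.2² + 0.0²) ≈ 1.2.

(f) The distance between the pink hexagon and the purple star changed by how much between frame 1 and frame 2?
-4.5

Distance in frame 1: 12.6. Distance in frame 2: 8.1.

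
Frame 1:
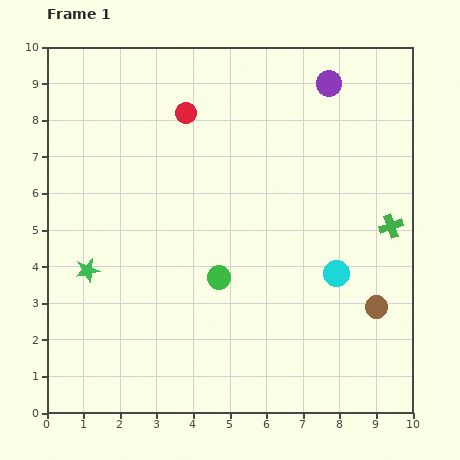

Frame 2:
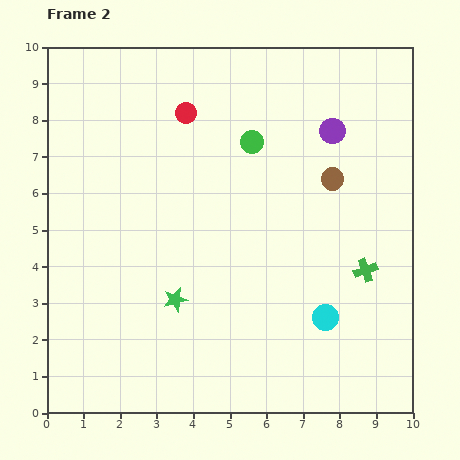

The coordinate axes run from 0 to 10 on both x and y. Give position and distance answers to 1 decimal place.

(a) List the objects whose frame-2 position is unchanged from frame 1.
the red circle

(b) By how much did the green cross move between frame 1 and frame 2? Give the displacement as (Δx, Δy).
(-0.7, -1.2)

The green cross was at (9.4, 5.1) in frame 1 and (8.7, 3.9) in frame 2.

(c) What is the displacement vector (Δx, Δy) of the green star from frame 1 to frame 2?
(2.4, -0.8)

The green star was at (1.1, 3.9) in frame 1 and (3.5, 3.1) in frame 2.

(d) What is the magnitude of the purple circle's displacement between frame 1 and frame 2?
1.3

The purple circle moved from (7.7, 9.0) to (7.8, 7.7), a distance of √(0.1² + 1.3²) ≈ 1.3.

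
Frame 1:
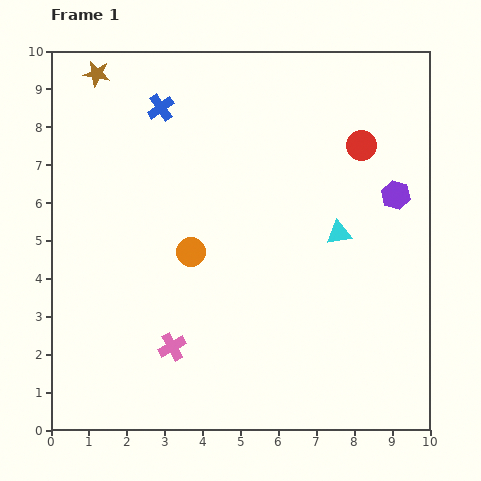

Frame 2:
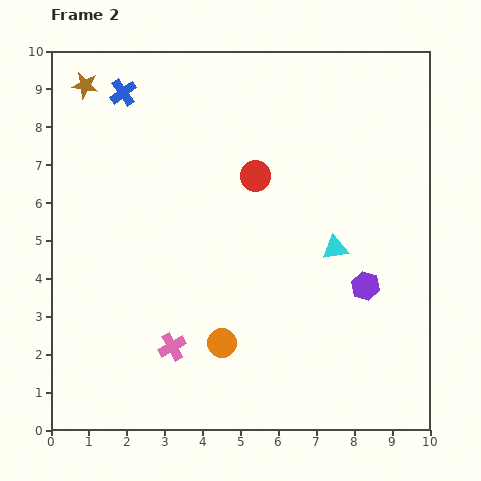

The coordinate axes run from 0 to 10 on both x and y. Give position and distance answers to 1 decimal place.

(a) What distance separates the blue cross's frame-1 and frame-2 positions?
1.1

The blue cross moved from (2.9, 8.5) to (1.9, 8.9), a distance of √(1.0² + 0.4²) ≈ 1.1.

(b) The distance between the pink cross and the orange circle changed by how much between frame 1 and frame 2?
-1.2

Distance in frame 1: 2.5. Distance in frame 2: 1.3.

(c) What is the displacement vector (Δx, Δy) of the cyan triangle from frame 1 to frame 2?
(-0.1, -0.4)

The cyan triangle was at (7.6, 5.2) in frame 1 and (7.5, 4.8) in frame 2.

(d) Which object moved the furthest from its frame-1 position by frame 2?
the red circle

(moved 2.9; next 2.5)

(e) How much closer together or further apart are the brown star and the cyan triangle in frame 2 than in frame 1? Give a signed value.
+0.2

Distance in frame 1: 7.7. Distance in frame 2: 7.9.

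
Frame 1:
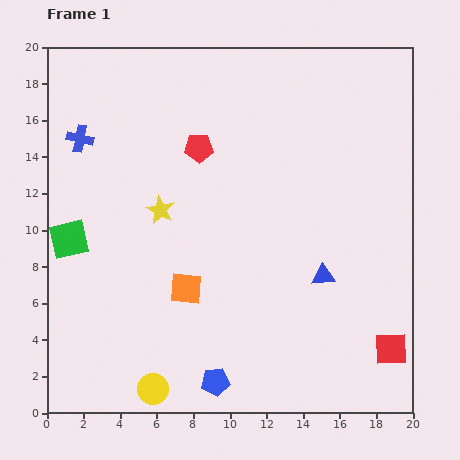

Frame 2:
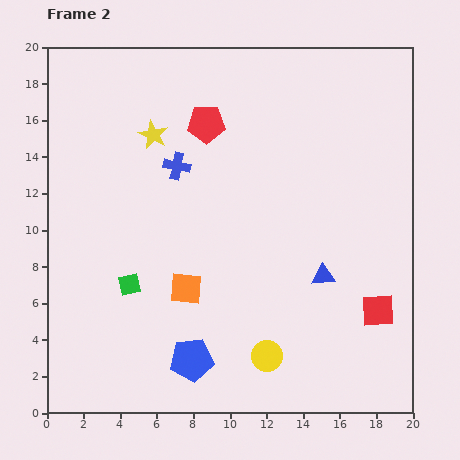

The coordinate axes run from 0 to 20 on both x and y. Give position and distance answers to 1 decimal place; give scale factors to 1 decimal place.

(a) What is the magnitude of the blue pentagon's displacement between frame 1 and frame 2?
1.8

The blue pentagon moved from (9.2, 1.7) to (7.9, 2.9), a distance of √(1.3² + 1.2²) ≈ 1.8.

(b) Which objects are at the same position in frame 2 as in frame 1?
the blue triangle, the orange square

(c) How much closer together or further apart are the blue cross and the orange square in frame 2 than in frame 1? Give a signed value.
-3.3

Distance in frame 1: 10.0. Distance in frame 2: 6.7.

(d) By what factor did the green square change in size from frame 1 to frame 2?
0.6×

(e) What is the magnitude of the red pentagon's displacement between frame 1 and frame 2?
1.4

The red pentagon moved from (8.3, 14.5) to (8.7, 15.8), a distance of √(0.4² + 1.3²) ≈ 1.4.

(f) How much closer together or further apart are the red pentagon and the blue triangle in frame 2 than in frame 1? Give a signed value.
+0.7

Distance in frame 1: 9.8. Distance in frame 2: 10.5.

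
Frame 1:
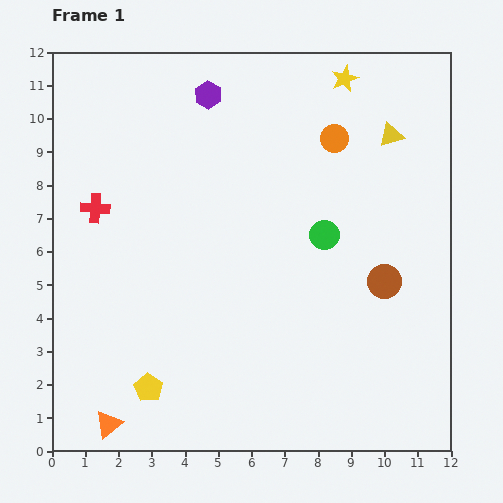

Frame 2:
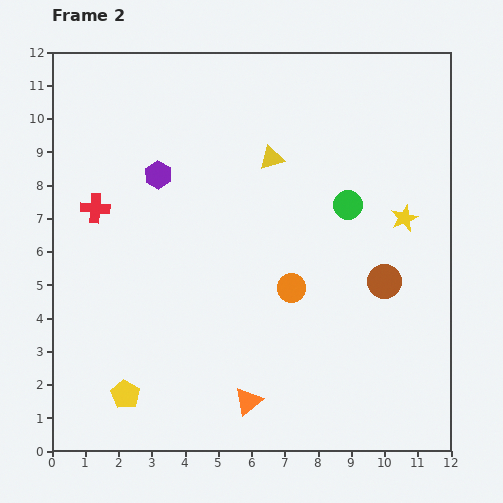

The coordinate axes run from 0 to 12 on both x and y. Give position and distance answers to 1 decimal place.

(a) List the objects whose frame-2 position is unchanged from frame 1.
the brown circle, the red cross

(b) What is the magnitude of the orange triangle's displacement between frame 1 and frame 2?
4.3

The orange triangle moved from (1.7, 0.8) to (5.9, 1.5), a distance of √(4.2² + 0.7²) ≈ 4.3.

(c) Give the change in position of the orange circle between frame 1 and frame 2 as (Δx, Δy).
(-1.3, -4.5)

The orange circle was at (8.5, 9.4) in frame 1 and (7.2, 4.9) in frame 2.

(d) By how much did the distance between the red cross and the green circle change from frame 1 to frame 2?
+0.7

Distance in frame 1: 6.9. Distance in frame 2: 7.6.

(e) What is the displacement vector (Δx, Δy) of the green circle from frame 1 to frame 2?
(0.7, 0.9)

The green circle was at (8.2, 6.5) in frame 1 and (8.9, 7.4) in frame 2.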